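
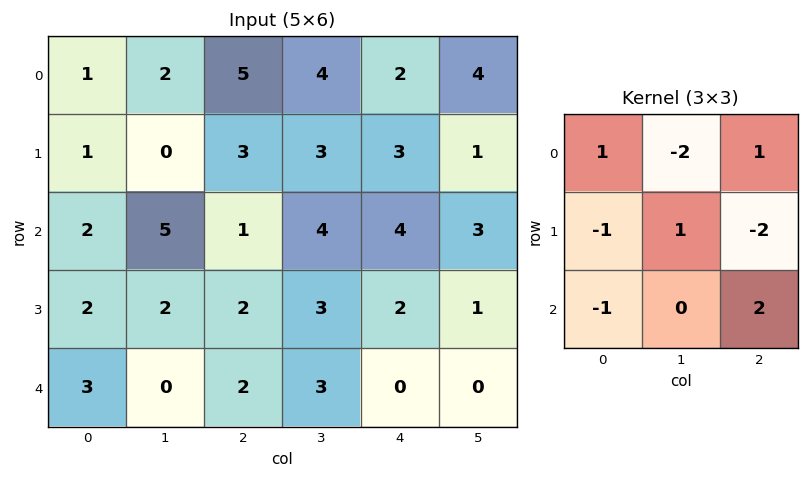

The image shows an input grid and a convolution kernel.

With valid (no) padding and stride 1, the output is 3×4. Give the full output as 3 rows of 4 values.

Output[0,0]: The receptive field on the input at this output position is [1 2 5 / 1 0 3 / 2 5 1]. Elementwise product with the kernel and sum: 1·1 + 2·-2 + 5·1 + 1·-1 + 0·1 + 3·-2 + 2·-1 + 1·2.

-5 -4 0 4
7 -11 -3 -9
-10 7 -8 -7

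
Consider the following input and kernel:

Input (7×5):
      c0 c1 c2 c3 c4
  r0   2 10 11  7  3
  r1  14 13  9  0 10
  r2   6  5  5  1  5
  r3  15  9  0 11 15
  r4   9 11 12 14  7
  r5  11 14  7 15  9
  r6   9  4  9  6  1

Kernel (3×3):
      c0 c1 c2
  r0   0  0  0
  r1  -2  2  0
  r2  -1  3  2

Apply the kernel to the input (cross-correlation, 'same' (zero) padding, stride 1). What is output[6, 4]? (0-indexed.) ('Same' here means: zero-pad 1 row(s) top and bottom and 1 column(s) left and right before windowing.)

The receptive field on the zero-padded input at this output position is [15 9 0 / 6 1 0 / 0 0 0]. Elementwise product with the kernel and sum: 6·-2 + 1·2 + 0·-1 + 0·3 + 0·2.

-10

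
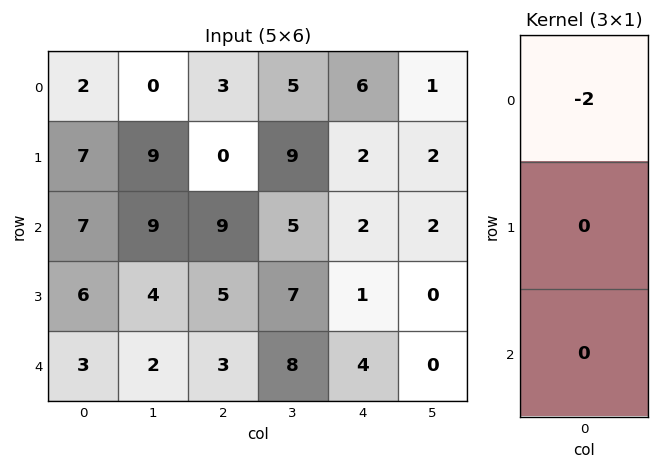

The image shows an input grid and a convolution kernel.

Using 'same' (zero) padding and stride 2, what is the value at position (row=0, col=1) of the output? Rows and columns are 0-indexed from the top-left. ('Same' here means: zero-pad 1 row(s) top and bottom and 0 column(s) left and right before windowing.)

The receptive field on the zero-padded input at this output position is [0 / 3 / 0]. Elementwise product with the kernel and sum: 0·-2.

0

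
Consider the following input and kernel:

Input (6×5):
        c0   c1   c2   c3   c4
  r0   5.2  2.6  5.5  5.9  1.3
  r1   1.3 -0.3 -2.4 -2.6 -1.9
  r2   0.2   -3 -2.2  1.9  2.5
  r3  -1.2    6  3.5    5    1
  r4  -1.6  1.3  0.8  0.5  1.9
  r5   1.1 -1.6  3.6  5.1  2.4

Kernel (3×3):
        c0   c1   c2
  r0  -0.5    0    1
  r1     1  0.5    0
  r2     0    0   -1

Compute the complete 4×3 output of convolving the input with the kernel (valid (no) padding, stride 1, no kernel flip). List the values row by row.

6.25 1.2 -7.65
-7.85 -11.55 -2.95
-1.3 10.65 7.7
-0.45 -1.4 -2.1

Output[0,0]: The receptive field on the input at this output position is [5.2 2.6 5.5 / 1.3 -0.3 -2.4 / 0.2 -3 -2.2]. Elementwise product with the kernel and sum: 5.2·-0.5 + 5.5·1 + 1.3·1 + -0.3·0.5 + -2.2·-1.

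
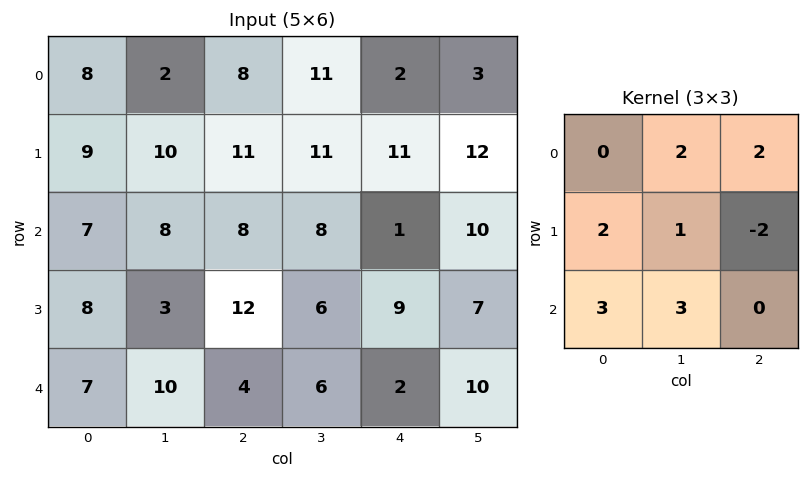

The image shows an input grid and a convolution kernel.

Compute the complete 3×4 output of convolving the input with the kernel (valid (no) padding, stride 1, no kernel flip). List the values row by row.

71 95 85 46
81 97 120 88
78 80 60 53

Output[0,0]: The receptive field on the input at this output position is [8 2 8 / 9 10 11 / 7 8 8]. Elementwise product with the kernel and sum: 2·2 + 8·2 + 9·2 + 10·1 + 11·-2 + 7·3 + 8·3.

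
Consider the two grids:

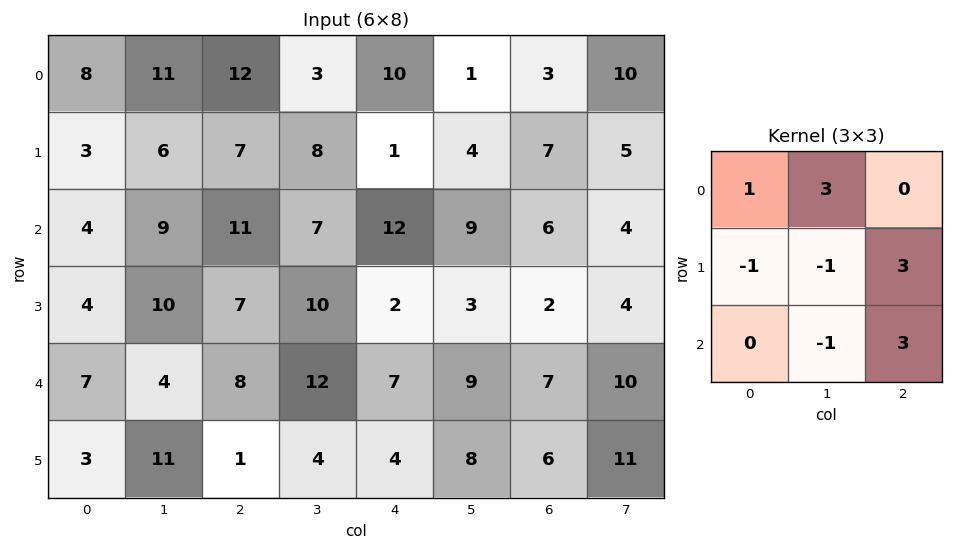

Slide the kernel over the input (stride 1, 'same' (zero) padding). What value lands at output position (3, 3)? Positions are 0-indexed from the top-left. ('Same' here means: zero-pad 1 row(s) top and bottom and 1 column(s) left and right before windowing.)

30

The receptive field on the zero-padded input at this output position is [11 7 12 / 7 10 2 / 8 12 7]. Elementwise product with the kernel and sum: 11·1 + 7·3 + 7·-1 + 10·-1 + 2·3 + 12·-1 + 7·3.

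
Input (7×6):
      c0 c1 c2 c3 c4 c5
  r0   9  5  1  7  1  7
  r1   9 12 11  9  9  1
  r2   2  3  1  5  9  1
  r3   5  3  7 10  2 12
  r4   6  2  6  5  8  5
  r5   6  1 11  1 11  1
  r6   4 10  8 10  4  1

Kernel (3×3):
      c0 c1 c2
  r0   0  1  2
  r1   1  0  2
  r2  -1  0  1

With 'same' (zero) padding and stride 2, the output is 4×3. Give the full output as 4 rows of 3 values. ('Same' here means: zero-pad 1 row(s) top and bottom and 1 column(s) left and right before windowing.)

Output[0,0]: The receptive field on the zero-padded input at this output position is [0 0 0 / 0 9 5 / 0 9 12]. Elementwise product with the kernel and sum: 0·1 + 0·2 + 0·1 + 5·2 + 0·-1 + 12·1.
Output[0,1]: The receptive field on the zero-padded input at this output position is [0 0 0 / 5 1 7 / 12 11 9]. Elementwise product with the kernel and sum: 0·1 + 0·2 + 5·1 + 7·2 + 12·-1 + 9·1.

22 16 13
42 49 20
16 39 41
28 43 25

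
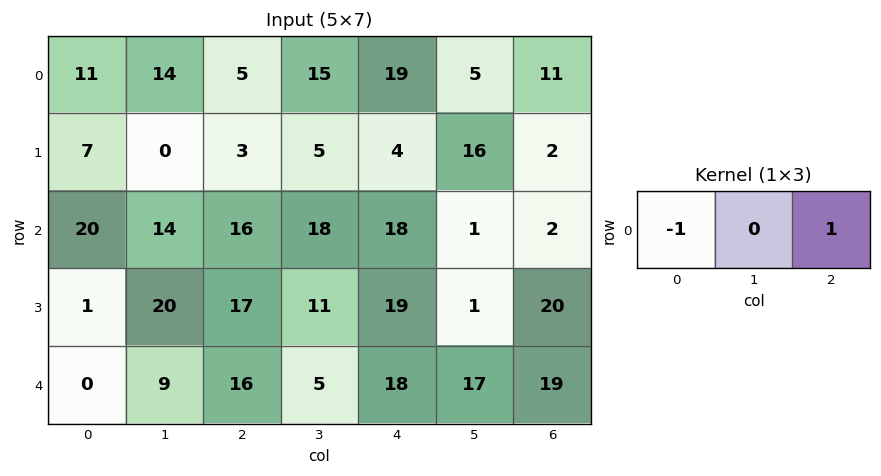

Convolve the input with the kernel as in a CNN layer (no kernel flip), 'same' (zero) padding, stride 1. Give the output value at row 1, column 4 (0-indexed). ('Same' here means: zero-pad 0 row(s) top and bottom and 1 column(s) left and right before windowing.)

11

The receptive field on the zero-padded input at this output position is [5 4 16]. Elementwise product with the kernel and sum: 5·-1 + 16·1.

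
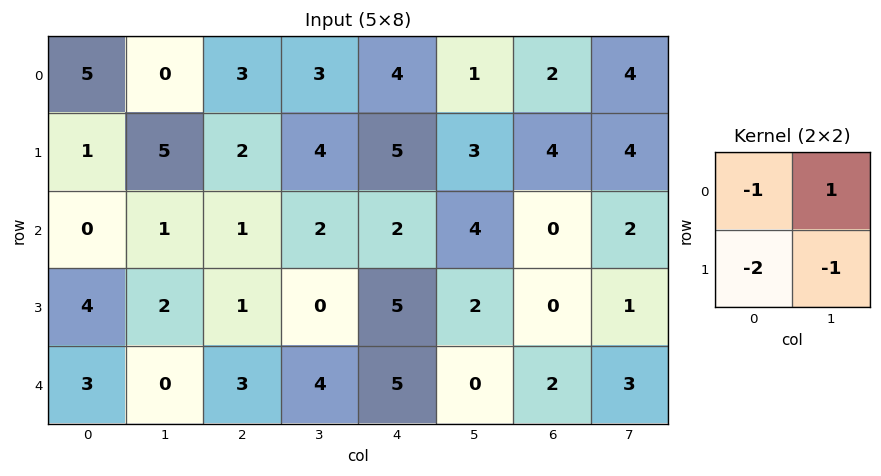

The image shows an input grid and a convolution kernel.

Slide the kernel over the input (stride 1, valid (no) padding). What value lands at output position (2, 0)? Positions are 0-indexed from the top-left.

-9

The receptive field on the input at this output position is [0 1 / 4 2]. Elementwise product with the kernel and sum: 0·-1 + 1·1 + 4·-2 + 2·-1.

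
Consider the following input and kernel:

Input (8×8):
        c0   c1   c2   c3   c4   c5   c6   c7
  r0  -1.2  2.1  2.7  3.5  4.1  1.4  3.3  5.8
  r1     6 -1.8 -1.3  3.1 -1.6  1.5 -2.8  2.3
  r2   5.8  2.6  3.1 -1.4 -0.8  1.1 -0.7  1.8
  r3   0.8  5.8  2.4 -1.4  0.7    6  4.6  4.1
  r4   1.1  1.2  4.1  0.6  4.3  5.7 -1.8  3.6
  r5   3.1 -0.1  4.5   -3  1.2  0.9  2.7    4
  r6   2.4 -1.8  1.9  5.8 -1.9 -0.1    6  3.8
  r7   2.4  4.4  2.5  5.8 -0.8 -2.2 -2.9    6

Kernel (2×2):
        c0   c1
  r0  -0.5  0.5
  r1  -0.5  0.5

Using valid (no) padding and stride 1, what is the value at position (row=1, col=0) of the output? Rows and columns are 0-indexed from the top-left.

The receptive field on the input at this output position is [6 -1.8 / 5.8 2.6]. Elementwise product with the kernel and sum: 6·-0.5 + -1.8·0.5 + 5.8·-0.5 + 2.6·0.5.

-5.5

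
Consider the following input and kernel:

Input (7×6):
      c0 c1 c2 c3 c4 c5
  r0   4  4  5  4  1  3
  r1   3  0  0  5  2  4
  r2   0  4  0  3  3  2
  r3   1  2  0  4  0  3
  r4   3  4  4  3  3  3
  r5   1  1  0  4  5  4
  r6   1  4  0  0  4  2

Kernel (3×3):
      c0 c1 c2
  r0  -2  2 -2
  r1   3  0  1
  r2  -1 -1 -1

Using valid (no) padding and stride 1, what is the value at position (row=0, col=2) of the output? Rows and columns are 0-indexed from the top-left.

The receptive field on the input at this output position is [5 4 1 / 0 5 2 / 0 3 3]. Elementwise product with the kernel and sum: 5·-2 + 4·2 + 1·-2 + 0·3 + 2·1 + 0·-1 + 3·-1 + 3·-1.

-8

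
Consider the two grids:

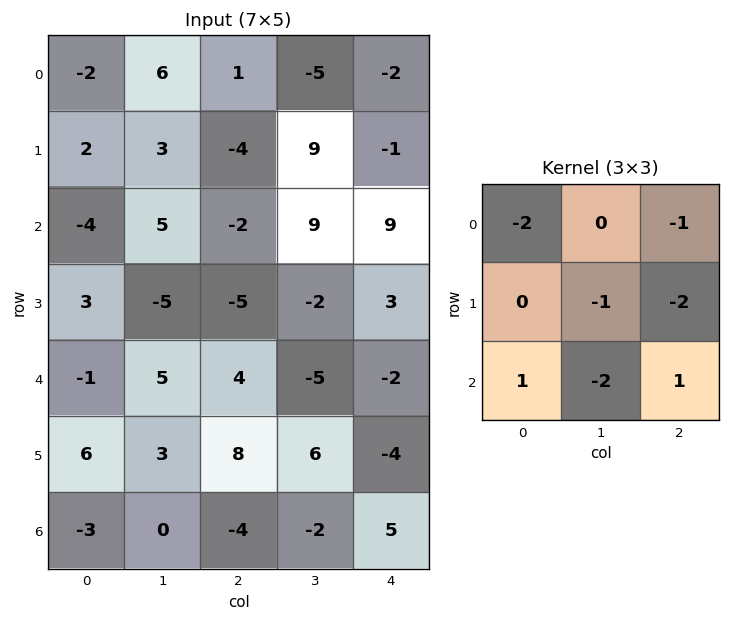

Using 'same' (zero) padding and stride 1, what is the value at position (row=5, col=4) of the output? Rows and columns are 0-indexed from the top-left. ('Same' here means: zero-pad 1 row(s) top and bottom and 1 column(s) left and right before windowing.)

The receptive field on the zero-padded input at this output position is [-5 -2 0 / 6 -4 0 / -2 5 0]. Elementwise product with the kernel and sum: -5·-2 + 0·-1 + -4·-1 + 0·-2 + -2·1 + 5·-2 + 0·1.

2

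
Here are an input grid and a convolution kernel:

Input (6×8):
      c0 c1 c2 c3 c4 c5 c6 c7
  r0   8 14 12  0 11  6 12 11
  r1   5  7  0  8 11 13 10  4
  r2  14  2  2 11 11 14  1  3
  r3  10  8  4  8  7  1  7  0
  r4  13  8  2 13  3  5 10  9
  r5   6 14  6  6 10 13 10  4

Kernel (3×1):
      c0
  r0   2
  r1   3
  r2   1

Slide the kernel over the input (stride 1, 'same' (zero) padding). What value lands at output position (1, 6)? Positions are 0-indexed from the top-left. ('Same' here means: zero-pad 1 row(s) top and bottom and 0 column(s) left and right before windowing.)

55

The receptive field on the zero-padded input at this output position is [12 / 10 / 1]. Elementwise product with the kernel and sum: 12·2 + 10·3 + 1·1.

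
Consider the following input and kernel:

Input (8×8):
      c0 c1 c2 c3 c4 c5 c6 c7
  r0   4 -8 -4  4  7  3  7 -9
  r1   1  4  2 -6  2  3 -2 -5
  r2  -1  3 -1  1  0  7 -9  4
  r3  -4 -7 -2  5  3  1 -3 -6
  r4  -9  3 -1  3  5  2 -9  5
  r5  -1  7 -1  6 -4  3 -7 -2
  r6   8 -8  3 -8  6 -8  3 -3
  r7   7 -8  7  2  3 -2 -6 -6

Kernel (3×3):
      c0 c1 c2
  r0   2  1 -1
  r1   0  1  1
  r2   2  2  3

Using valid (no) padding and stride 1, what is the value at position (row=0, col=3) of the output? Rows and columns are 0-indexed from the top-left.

40

The receptive field on the input at this output position is [4 7 3 / -6 2 3 / 1 0 7]. Elementwise product with the kernel and sum: 4·2 + 7·1 + 3·-1 + 2·1 + 3·1 + 1·2 + 0·2 + 7·3.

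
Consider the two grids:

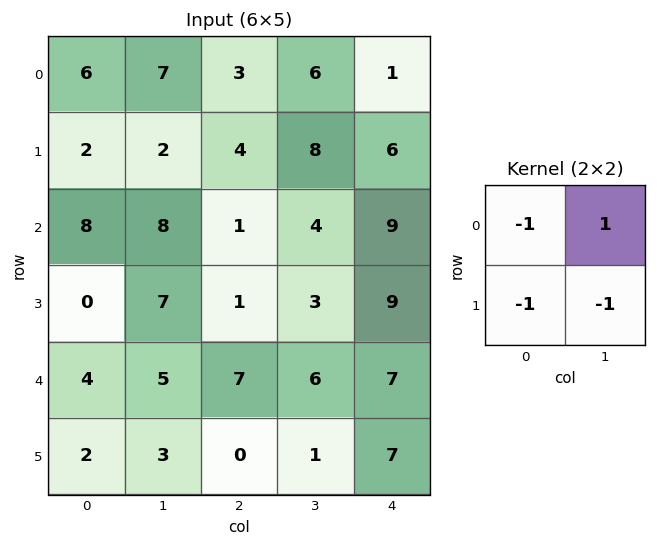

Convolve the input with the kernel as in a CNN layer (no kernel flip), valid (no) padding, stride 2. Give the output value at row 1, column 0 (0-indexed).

-7

The receptive field on the input at this output position is [8 8 / 0 7]. Elementwise product with the kernel and sum: 8·-1 + 8·1 + 0·-1 + 7·-1.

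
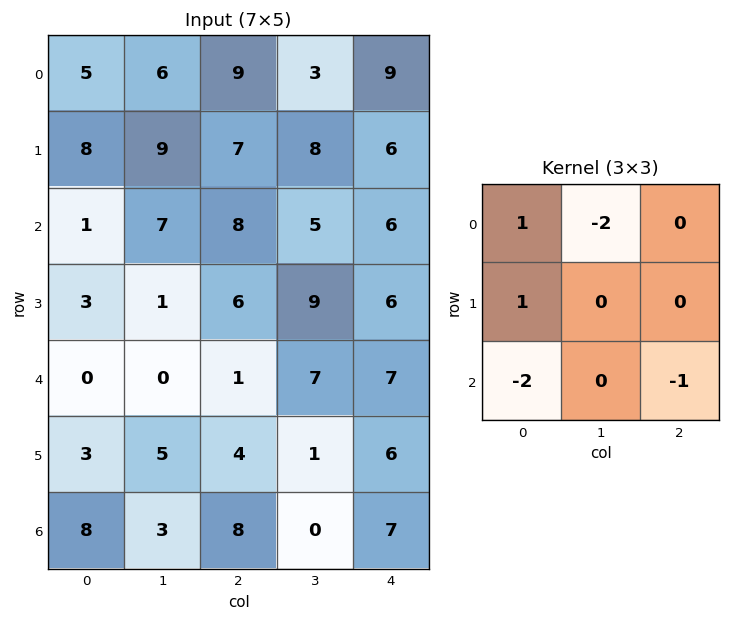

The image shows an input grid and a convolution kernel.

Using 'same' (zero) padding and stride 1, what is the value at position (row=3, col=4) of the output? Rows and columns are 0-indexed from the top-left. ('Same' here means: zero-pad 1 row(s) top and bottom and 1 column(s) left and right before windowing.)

The receptive field on the zero-padded input at this output position is [5 6 0 / 9 6 0 / 7 7 0]. Elementwise product with the kernel and sum: 5·1 + 6·-2 + 9·1 + 7·-2 + 0·-1.

-12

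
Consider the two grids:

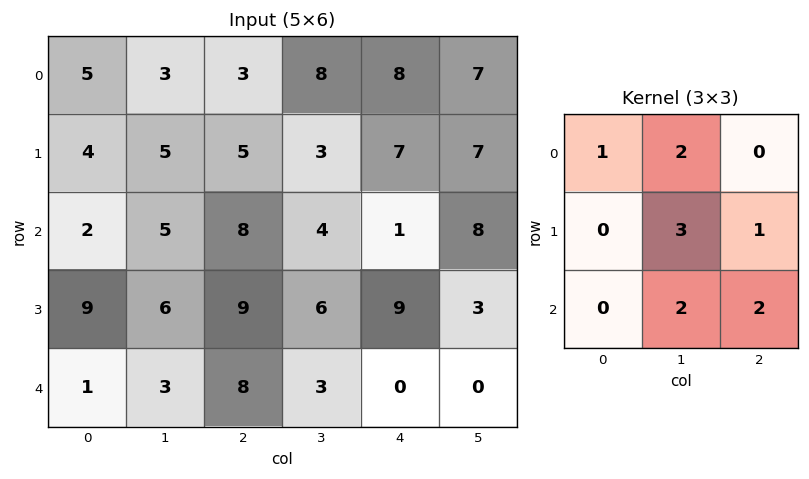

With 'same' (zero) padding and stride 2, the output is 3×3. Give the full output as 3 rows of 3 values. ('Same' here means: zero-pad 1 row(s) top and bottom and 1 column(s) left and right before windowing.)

Output[0,0]: The receptive field on the zero-padded input at this output position is [0 0 0 / 0 5 3 / 0 4 5]. Elementwise product with the kernel and sum: 0·1 + 0·2 + 5·3 + 3·1 + 4·2 + 5·2.

36 33 59
49 73 52
24 51 24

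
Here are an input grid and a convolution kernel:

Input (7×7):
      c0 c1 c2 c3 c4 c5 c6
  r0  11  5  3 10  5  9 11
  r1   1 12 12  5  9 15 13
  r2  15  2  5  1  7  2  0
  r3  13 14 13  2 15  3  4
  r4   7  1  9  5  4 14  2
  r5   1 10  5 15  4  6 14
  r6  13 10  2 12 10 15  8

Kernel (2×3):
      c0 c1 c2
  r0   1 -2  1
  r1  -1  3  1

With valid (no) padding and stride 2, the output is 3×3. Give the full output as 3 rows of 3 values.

51 0 47
58 18 1
48 47 6

Output[0,0]: The receptive field on the input at this output position is [11 5 3 / 1 12 12]. Elementwise product with the kernel and sum: 11·1 + 5·-2 + 3·1 + 1·-1 + 12·3 + 12·1.
Output[0,1]: The receptive field on the input at this output position is [3 10 5 / 12 5 9]. Elementwise product with the kernel and sum: 3·1 + 10·-2 + 5·1 + 12·-1 + 5·3 + 9·1.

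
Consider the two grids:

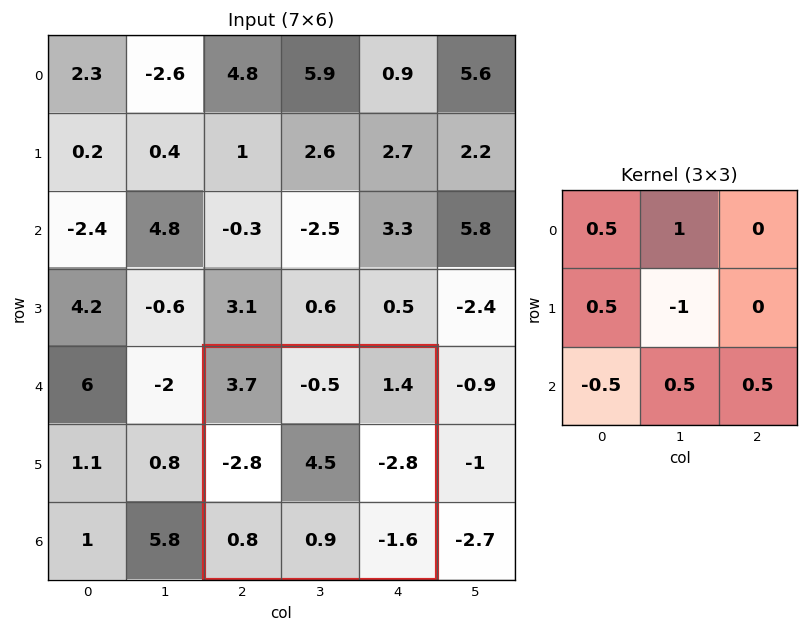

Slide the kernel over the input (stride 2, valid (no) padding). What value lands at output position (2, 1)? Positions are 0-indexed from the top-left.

The receptive field on the input at this output position is [3.7 -0.5 1.4 / -2.8 4.5 -2.8 / 0.8 0.9 -1.6]. Elementwise product with the kernel and sum: 3.7·0.5 + -0.5·1 + -2.8·0.5 + 4.5·-1 + 0.8·-0.5 + 0.9·0.5 + -1.6·0.5.

-5.3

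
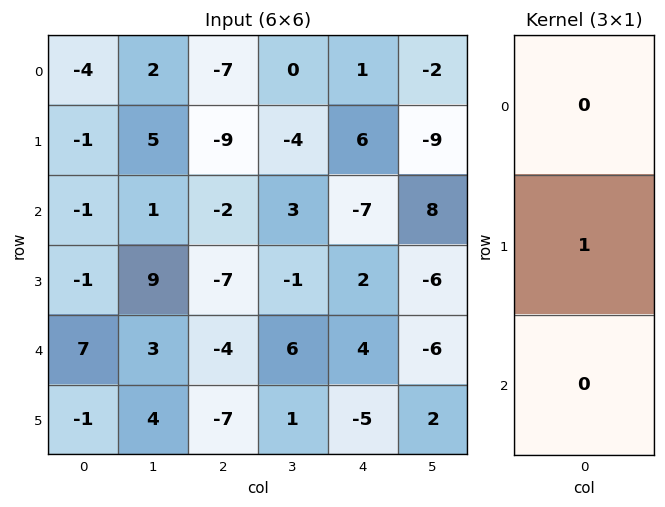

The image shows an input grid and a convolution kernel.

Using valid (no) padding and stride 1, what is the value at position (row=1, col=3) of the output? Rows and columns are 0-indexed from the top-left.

The receptive field on the input at this output position is [-4 / 3 / -1]. Elementwise product with the kernel and sum: 3·1.

3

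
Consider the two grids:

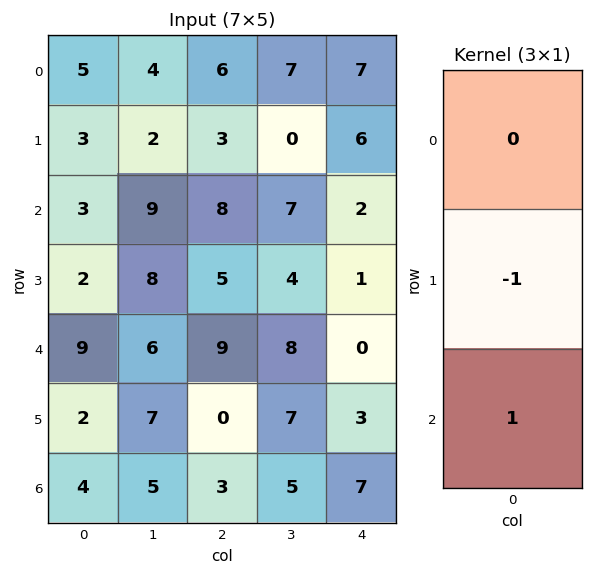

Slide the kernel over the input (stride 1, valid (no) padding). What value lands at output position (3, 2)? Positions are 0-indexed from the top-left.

-9

The receptive field on the input at this output position is [5 / 9 / 0]. Elementwise product with the kernel and sum: 9·-1 + 0·1.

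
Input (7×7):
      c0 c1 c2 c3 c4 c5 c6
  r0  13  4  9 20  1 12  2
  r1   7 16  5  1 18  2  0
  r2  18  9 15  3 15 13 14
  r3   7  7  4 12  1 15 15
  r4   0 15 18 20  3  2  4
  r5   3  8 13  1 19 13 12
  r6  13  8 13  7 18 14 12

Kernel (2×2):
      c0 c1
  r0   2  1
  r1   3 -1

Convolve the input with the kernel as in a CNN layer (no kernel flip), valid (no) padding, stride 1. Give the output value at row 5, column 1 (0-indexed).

The receptive field on the input at this output position is [8 13 / 8 13]. Elementwise product with the kernel and sum: 8·2 + 13·1 + 8·3 + 13·-1.

40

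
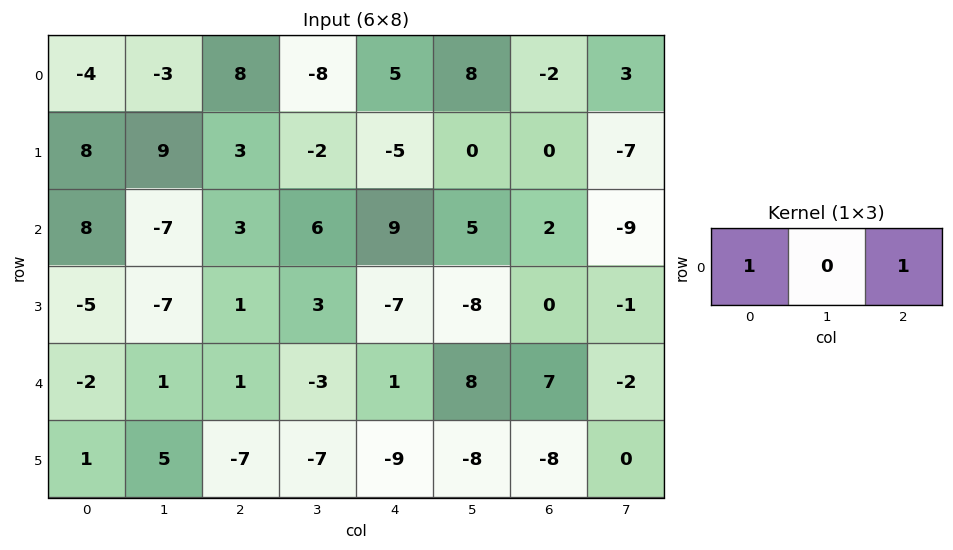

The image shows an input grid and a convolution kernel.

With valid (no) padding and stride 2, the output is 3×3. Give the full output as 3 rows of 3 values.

4 13 3
11 12 11
-1 2 8

Output[0,0]: The receptive field on the input at this output position is [-4 -3 8]. Elementwise product with the kernel and sum: -4·1 + 8·1.
Output[0,1]: The receptive field on the input at this output position is [8 -8 5]. Elementwise product with the kernel and sum: 8·1 + 5·1.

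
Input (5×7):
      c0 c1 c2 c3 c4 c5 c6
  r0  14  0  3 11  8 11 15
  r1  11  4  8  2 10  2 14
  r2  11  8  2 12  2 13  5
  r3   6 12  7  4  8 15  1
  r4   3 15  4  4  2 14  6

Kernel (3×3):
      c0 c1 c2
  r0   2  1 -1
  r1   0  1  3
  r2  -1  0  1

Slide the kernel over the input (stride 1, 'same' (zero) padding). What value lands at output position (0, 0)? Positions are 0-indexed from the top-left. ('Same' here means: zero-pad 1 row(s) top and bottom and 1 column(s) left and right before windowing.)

18

The receptive field on the zero-padded input at this output position is [0 0 0 / 0 14 0 / 0 11 4]. Elementwise product with the kernel and sum: 0·2 + 0·1 + 0·-1 + 14·1 + 0·3 + 0·-1 + 4·1.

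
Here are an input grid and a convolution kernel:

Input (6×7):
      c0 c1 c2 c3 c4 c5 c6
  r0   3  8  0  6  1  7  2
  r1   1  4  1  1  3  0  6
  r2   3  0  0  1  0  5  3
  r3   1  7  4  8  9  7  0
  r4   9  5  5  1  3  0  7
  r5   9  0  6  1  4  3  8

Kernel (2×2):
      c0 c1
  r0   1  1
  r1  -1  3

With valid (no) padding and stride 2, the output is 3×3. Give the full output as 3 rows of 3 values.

22 8 5
23 21 17
5 3 8

Output[0,0]: The receptive field on the input at this output position is [3 8 / 1 4]. Elementwise product with the kernel and sum: 3·1 + 8·1 + 1·-1 + 4·3.
Output[0,1]: The receptive field on the input at this output position is [0 6 / 1 1]. Elementwise product with the kernel and sum: 0·1 + 6·1 + 1·-1 + 1·3.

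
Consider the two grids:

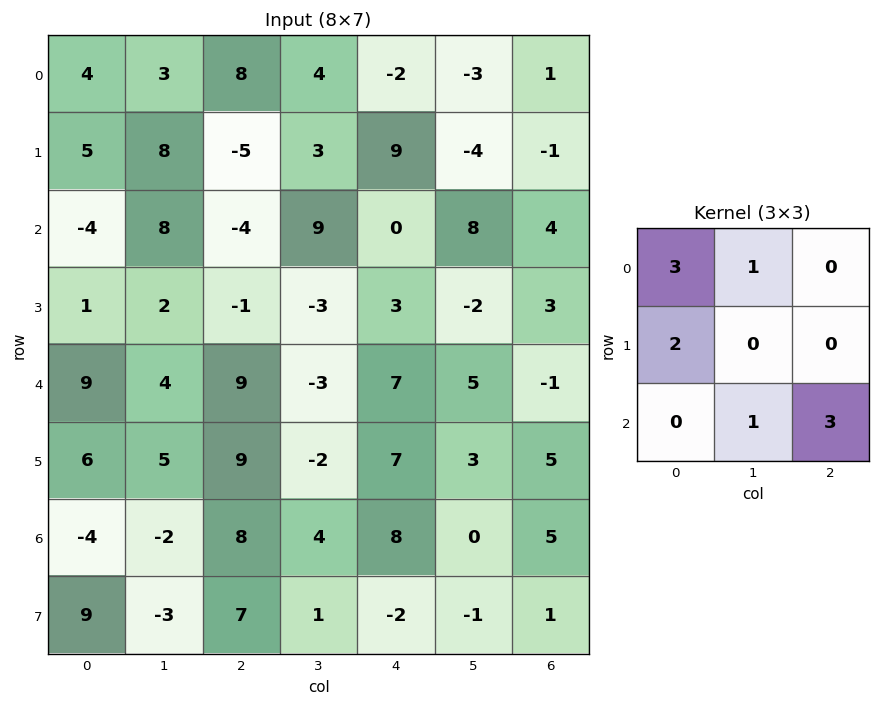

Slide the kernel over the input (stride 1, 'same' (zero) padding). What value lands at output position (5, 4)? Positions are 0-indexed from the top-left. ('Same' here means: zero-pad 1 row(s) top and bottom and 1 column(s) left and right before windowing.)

2

The receptive field on the zero-padded input at this output position is [-3 7 5 / -2 7 3 / 4 8 0]. Elementwise product with the kernel and sum: -3·3 + 7·1 + -2·2 + 8·1 + 0·3.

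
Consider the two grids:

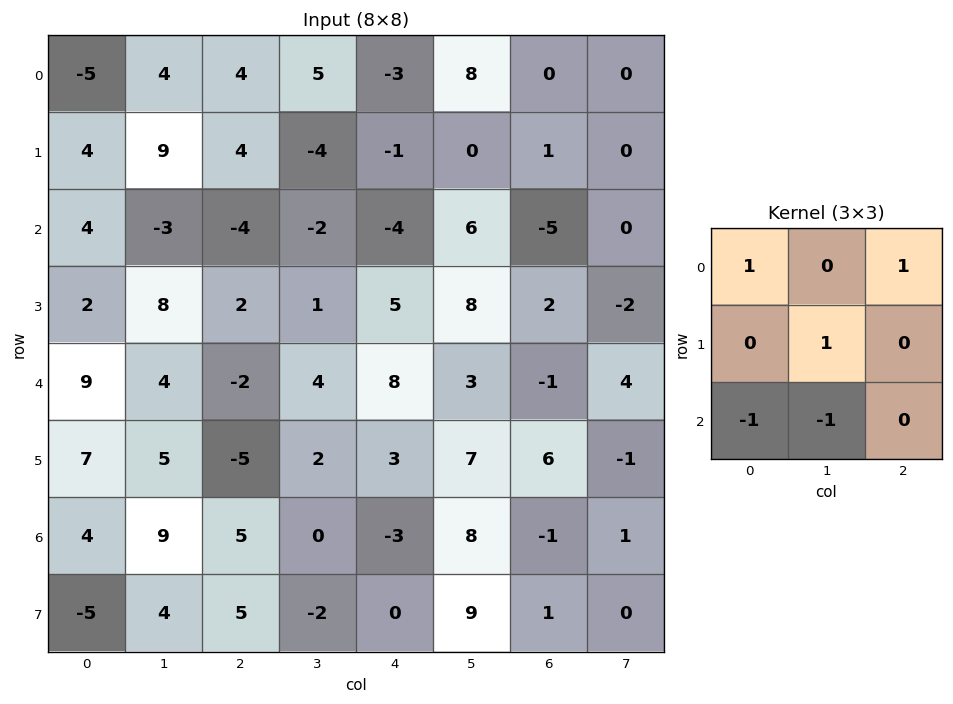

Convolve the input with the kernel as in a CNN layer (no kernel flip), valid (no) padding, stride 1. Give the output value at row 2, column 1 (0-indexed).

-5

The receptive field on the input at this output position is [-3 -4 -2 / 8 2 1 / 4 -2 4]. Elementwise product with the kernel and sum: -3·1 + -2·1 + 2·1 + 4·-1 + -2·-1.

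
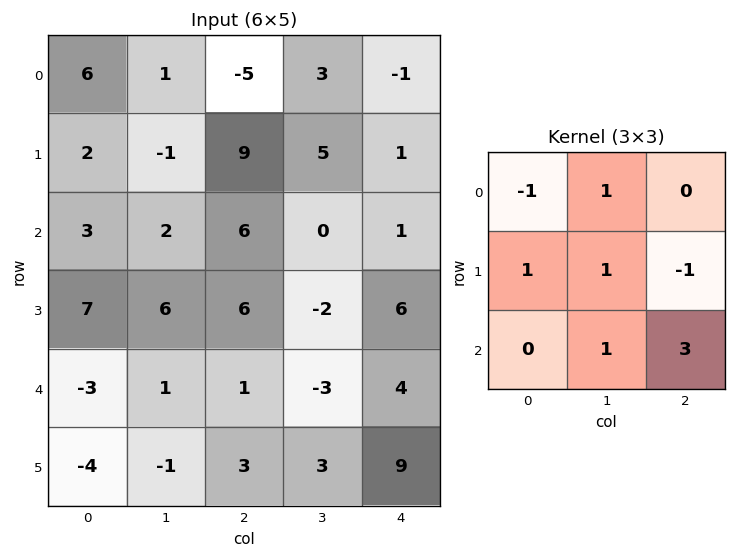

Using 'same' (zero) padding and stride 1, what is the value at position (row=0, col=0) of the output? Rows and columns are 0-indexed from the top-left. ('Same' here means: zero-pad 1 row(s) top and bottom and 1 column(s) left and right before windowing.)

The receptive field on the zero-padded input at this output position is [0 0 0 / 0 6 1 / 0 2 -1]. Elementwise product with the kernel and sum: 0·-1 + 0·1 + 0·1 + 6·1 + 1·-1 + 2·1 + -1·3.

4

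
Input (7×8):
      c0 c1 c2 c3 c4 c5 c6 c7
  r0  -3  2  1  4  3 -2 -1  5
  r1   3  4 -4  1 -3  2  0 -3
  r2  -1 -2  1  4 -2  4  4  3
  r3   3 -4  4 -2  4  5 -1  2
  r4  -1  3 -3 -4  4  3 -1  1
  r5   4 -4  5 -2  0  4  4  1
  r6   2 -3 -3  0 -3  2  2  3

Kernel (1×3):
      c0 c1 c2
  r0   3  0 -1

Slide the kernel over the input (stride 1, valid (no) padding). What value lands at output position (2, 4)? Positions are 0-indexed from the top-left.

-10

The receptive field on the input at this output position is [-2 4 4]. Elementwise product with the kernel and sum: -2·3 + 4·-1.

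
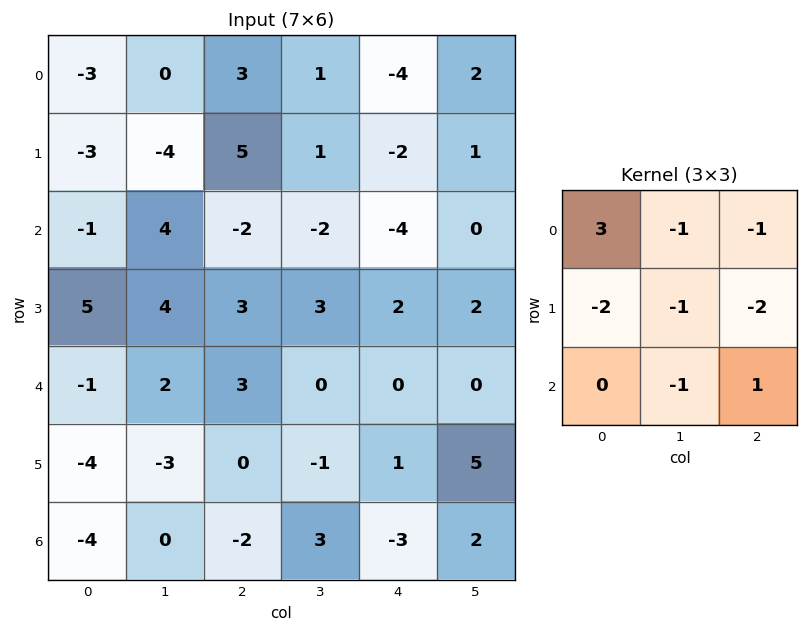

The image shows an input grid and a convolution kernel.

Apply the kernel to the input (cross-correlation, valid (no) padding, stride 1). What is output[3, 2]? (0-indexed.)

The receptive field on the input at this output position is [3 3 2 / 3 0 0 / 0 -1 1]. Elementwise product with the kernel and sum: 3·3 + 3·-1 + 2·-1 + 3·-2 + 0·-1 + 0·-2 + -1·-1 + 1·1.

0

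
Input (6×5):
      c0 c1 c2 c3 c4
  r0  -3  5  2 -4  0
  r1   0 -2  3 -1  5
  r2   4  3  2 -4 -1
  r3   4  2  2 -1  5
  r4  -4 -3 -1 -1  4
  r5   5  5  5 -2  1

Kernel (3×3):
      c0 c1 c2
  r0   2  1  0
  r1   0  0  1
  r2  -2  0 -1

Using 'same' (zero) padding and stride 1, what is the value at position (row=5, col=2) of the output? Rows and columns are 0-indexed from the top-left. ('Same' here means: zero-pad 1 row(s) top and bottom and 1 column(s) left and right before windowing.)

-9

The receptive field on the zero-padded input at this output position is [-3 -1 -1 / 5 5 -2 / 0 0 0]. Elementwise product with the kernel and sum: -3·2 + -1·1 + -2·1 + 0·-2 + 0·-1.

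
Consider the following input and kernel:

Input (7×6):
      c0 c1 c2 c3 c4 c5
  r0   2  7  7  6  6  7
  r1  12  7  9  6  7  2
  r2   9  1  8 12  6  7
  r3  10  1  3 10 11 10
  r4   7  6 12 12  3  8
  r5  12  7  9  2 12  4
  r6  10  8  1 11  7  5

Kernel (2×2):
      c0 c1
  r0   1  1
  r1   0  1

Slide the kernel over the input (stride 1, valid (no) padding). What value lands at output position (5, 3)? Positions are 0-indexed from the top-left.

21

The receptive field on the input at this output position is [2 12 / 11 7]. Elementwise product with the kernel and sum: 2·1 + 12·1 + 7·1.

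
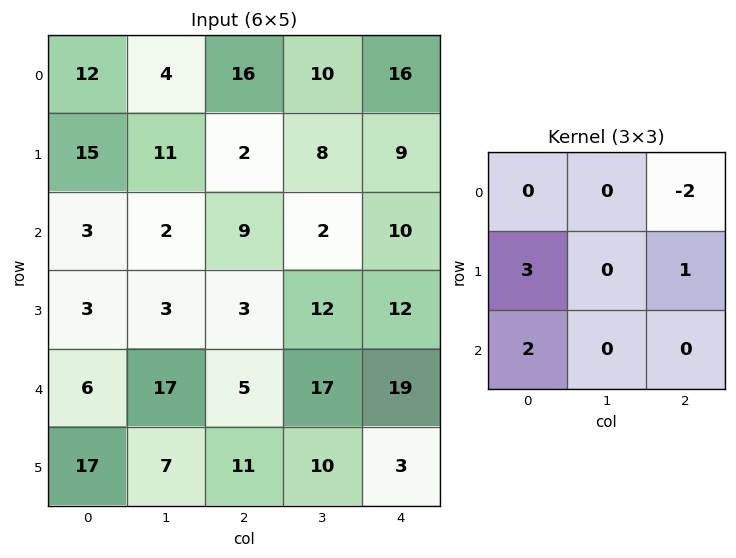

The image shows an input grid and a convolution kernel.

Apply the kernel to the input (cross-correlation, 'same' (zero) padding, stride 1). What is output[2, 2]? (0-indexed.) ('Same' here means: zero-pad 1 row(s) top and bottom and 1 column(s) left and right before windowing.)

The receptive field on the zero-padded input at this output position is [11 2 8 / 2 9 2 / 3 3 12]. Elementwise product with the kernel and sum: 8·-2 + 2·3 + 2·1 + 3·2.

-2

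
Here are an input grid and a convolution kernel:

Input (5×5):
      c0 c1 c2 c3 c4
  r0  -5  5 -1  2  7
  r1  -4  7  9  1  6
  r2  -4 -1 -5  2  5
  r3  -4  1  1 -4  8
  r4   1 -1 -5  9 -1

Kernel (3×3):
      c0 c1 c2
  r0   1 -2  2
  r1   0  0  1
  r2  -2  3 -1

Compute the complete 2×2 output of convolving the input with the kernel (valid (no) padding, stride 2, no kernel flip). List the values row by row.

Output[0,0]: The receptive field on the input at this output position is [-5 5 -1 / -4 7 9 / -4 -1 -5]. Elementwise product with the kernel and sum: -5·1 + 5·-2 + -1·2 + 9·1 + -4·-2 + -1·3 + -5·-1.

2 26
-11 47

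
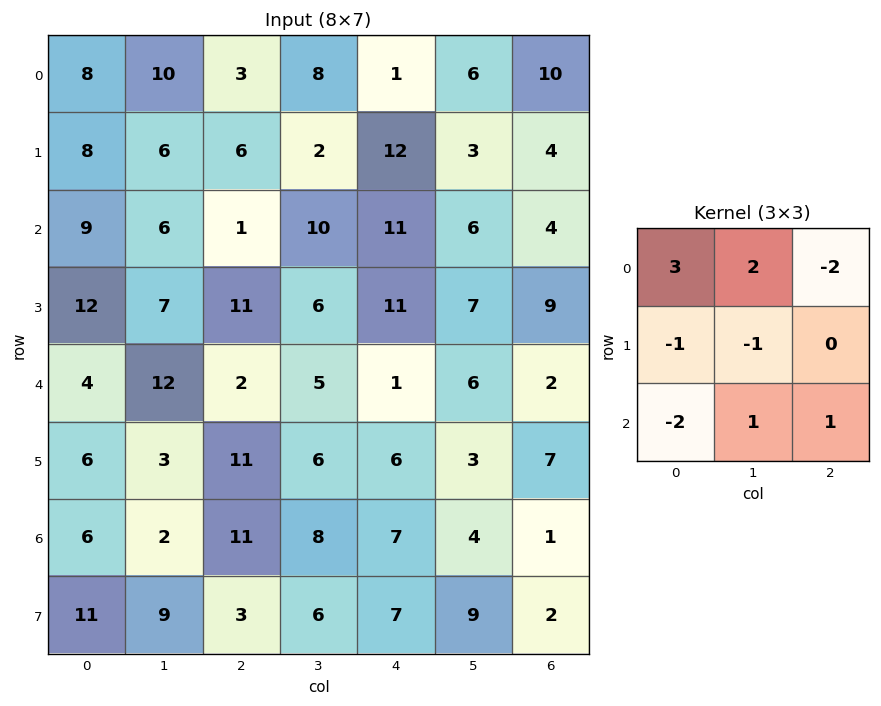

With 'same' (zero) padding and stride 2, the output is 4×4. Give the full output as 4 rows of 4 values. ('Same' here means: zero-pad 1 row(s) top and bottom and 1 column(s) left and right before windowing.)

6 -17 2 -18
14 22 9 2
15 28 17 32
20 -3 13 2

Output[0,0]: The receptive field on the zero-padded input at this output position is [0 0 0 / 0 8 10 / 0 8 6]. Elementwise product with the kernel and sum: 0·3 + 0·2 + 0·-2 + 0·-1 + 8·-1 + 0·-2 + 8·1 + 6·1.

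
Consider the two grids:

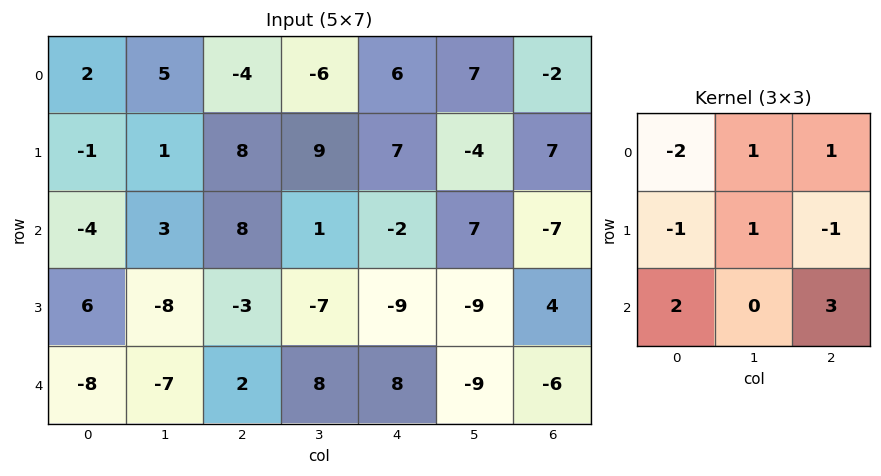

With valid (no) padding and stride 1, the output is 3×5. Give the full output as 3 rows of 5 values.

7 -13 12 50 -50
13 -18 -38 -66 -1
-2 25 16 -1 -2

Output[0,0]: The receptive field on the input at this output position is [2 5 -4 / -1 1 8 / -4 3 8]. Elementwise product with the kernel and sum: 2·-2 + 5·1 + -4·1 + -1·-1 + 1·1 + 8·-1 + -4·2 + 8·3.
Output[0,1]: The receptive field on the input at this output position is [5 -4 -6 / 1 8 9 / 3 8 1]. Elementwise product with the kernel and sum: 5·-2 + -4·1 + -6·1 + 1·-1 + 8·1 + 9·-1 + 3·2 + 1·3.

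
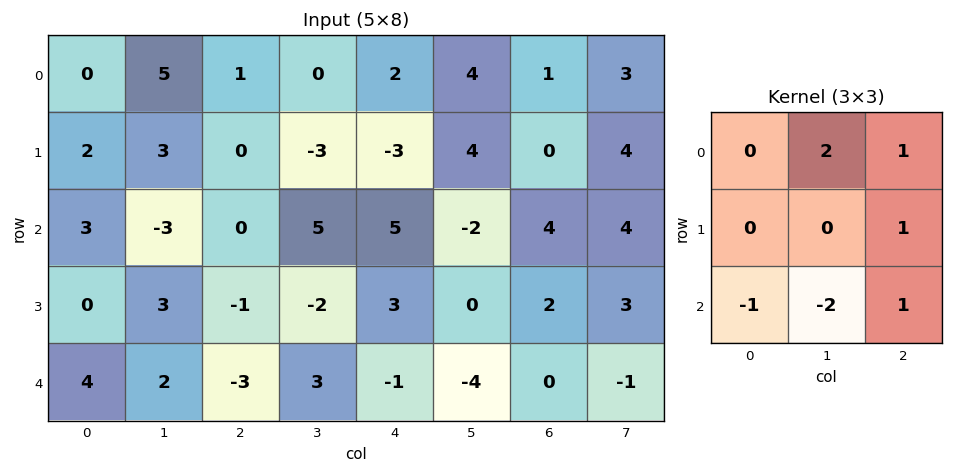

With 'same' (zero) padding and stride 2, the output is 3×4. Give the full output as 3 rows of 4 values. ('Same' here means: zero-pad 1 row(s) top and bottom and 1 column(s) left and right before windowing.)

Output[0,0]: The receptive field on the zero-padded input at this output position is [0 0 0 / 0 0 5 / 0 2 3]. Elementwise product with the kernel and sum: 0·2 + 0·1 + 5·1 + 0·-1 + 2·-2 + 3·1.
Output[0,1]: The receptive field on the zero-padded input at this output position is [0 0 0 / 5 1 0 / 3 0 -3]. Elementwise product with the kernel and sum: 0·2 + 0·1 + 0·1 + 3·-1 + 0·-2 + -3·1.

4 -6 17 3
7 -1 -8 7
5 -1 2 6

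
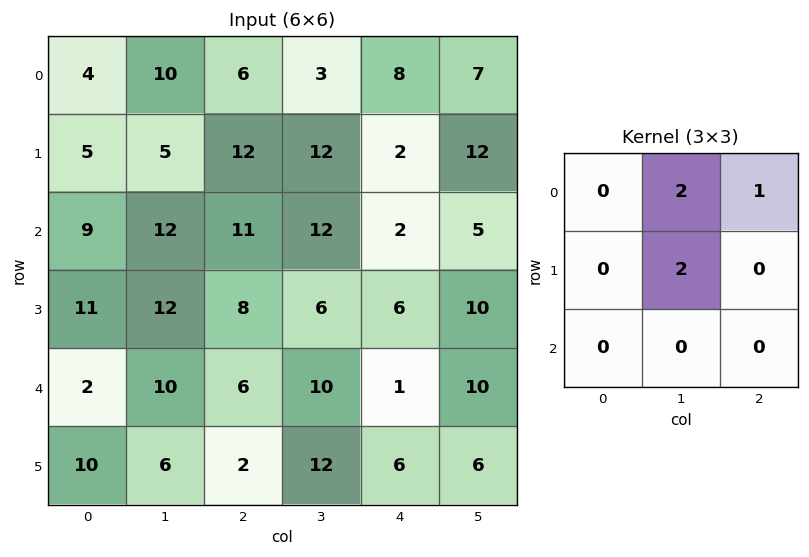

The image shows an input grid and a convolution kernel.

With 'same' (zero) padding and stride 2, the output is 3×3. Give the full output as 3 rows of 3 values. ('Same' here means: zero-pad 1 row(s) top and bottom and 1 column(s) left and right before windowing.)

Output[0,0]: The receptive field on the zero-padded input at this output position is [0 0 0 / 0 4 10 / 0 5 5]. Elementwise product with the kernel and sum: 0·2 + 0·1 + 4·2.

8 12 16
33 58 20
38 34 24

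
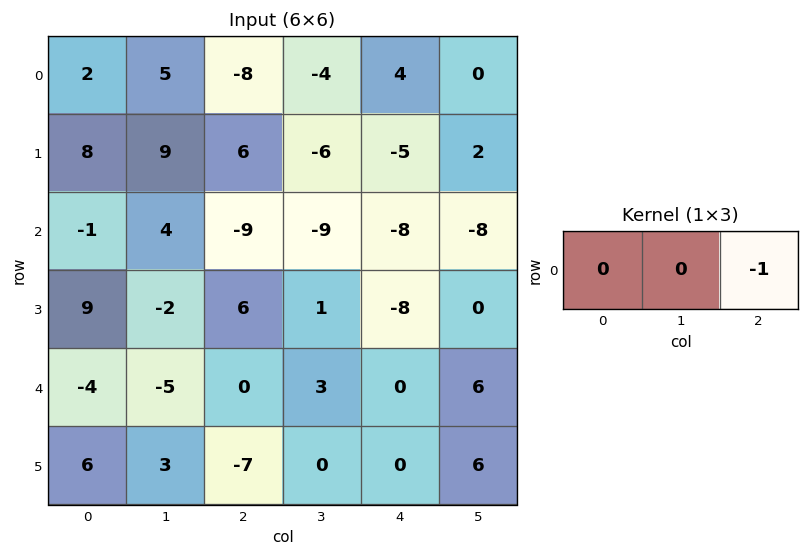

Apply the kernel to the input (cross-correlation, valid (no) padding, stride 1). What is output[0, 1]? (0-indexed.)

4

The receptive field on the input at this output position is [5 -8 -4]. Elementwise product with the kernel and sum: -4·-1.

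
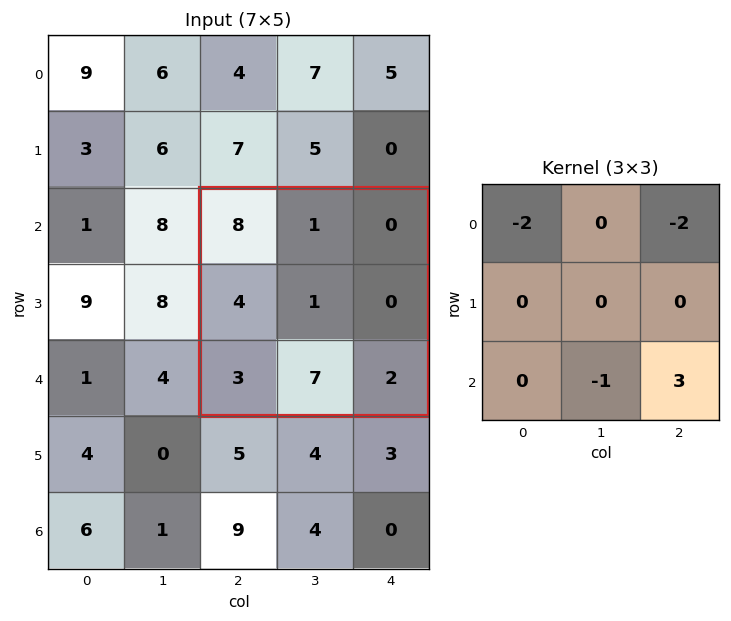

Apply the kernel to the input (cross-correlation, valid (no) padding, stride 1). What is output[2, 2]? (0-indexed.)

-17

The receptive field on the input at this output position is [8 1 0 / 4 1 0 / 3 7 2]. Elementwise product with the kernel and sum: 8·-2 + 0·-2 + 7·-1 + 2·3.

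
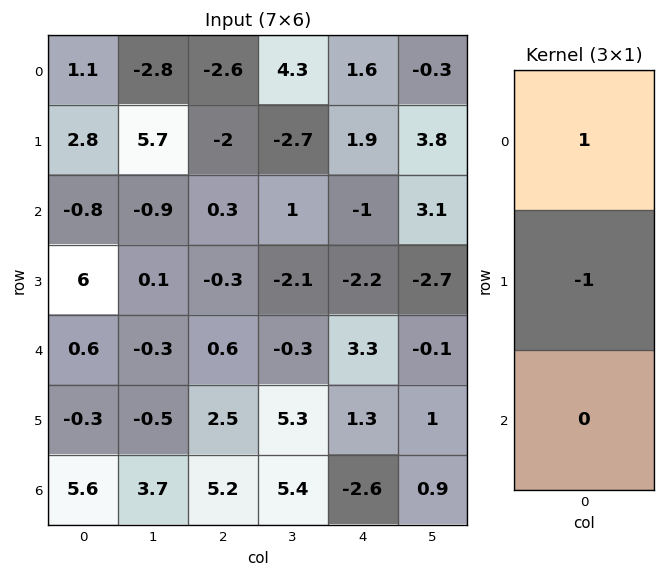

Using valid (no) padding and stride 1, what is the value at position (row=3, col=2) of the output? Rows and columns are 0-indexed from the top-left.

-0.9

The receptive field on the input at this output position is [-0.3 / 0.6 / 2.5]. Elementwise product with the kernel and sum: -0.3·1 + 0.6·-1.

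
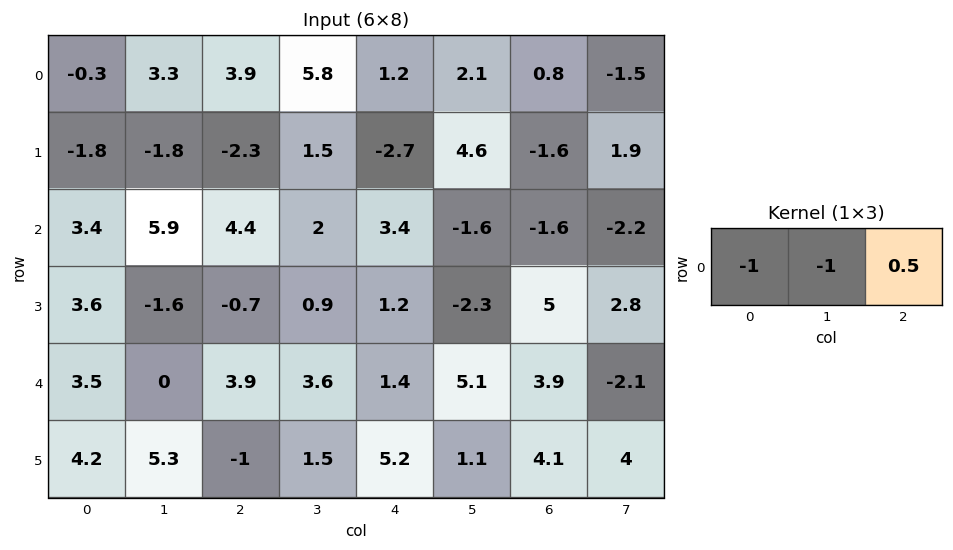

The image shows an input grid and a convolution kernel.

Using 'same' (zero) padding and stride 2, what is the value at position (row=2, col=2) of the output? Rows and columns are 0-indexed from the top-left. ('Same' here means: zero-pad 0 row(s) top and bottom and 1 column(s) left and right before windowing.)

The receptive field on the zero-padded input at this output position is [3.6 1.4 5.1]. Elementwise product with the kernel and sum: 3.6·-1 + 1.4·-1 + 5.1·0.5.

-2.45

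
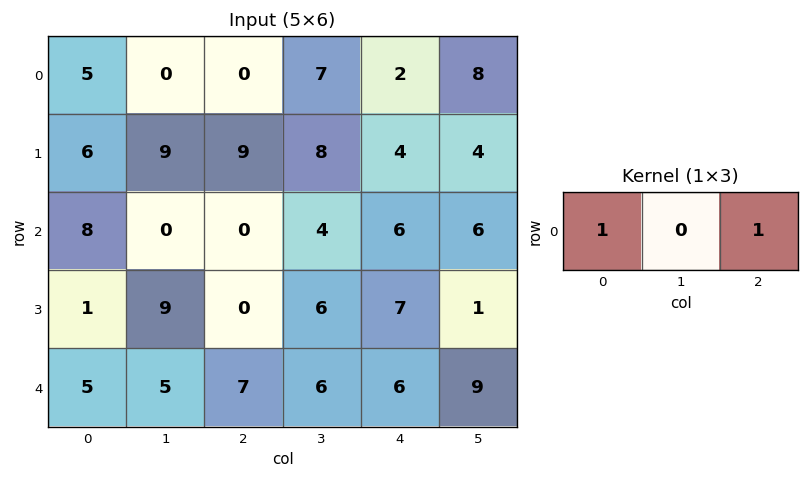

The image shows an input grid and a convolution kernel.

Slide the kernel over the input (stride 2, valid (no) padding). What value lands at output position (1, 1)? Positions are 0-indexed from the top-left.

The receptive field on the input at this output position is [0 4 6]. Elementwise product with the kernel and sum: 0·1 + 6·1.

6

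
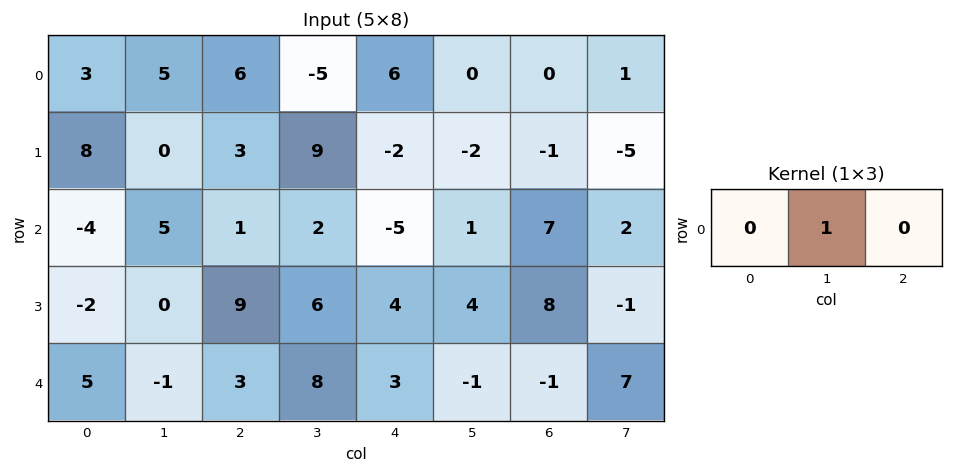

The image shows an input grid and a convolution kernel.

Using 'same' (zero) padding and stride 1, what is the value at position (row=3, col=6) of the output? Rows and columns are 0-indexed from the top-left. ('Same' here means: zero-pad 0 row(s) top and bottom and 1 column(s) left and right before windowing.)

The receptive field on the zero-padded input at this output position is [4 8 -1]. Elementwise product with the kernel and sum: 8·1.

8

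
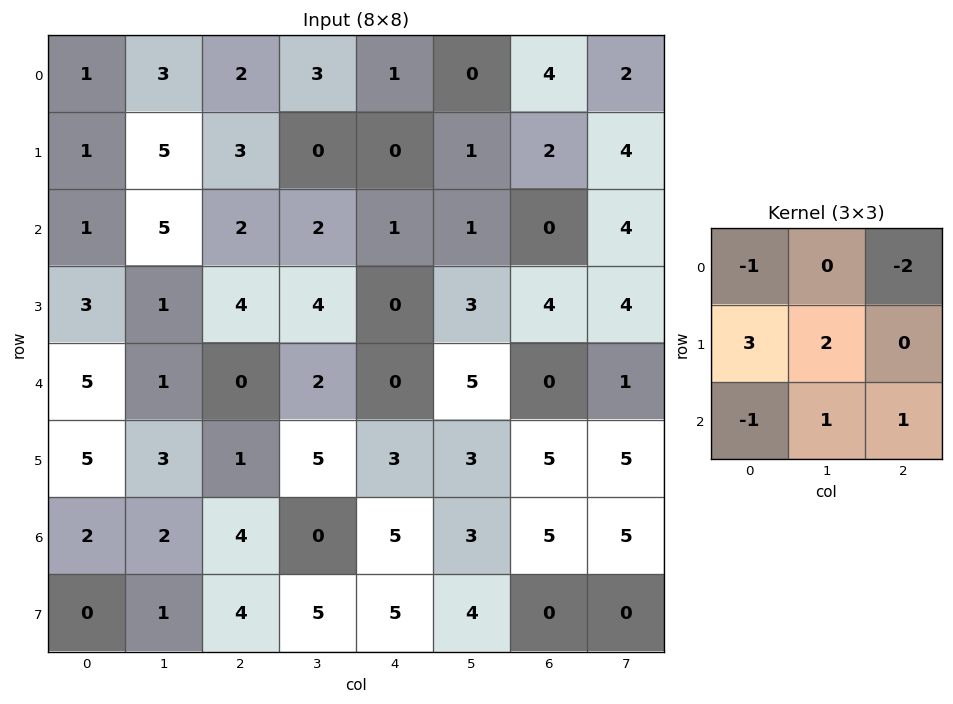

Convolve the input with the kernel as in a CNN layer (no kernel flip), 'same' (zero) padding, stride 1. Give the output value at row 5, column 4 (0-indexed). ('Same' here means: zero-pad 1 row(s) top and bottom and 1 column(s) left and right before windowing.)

The receptive field on the zero-padded input at this output position is [2 0 5 / 5 3 3 / 0 5 3]. Elementwise product with the kernel and sum: 2·-1 + 5·-2 + 5·3 + 3·2 + 0·-1 + 5·1 + 3·1.

17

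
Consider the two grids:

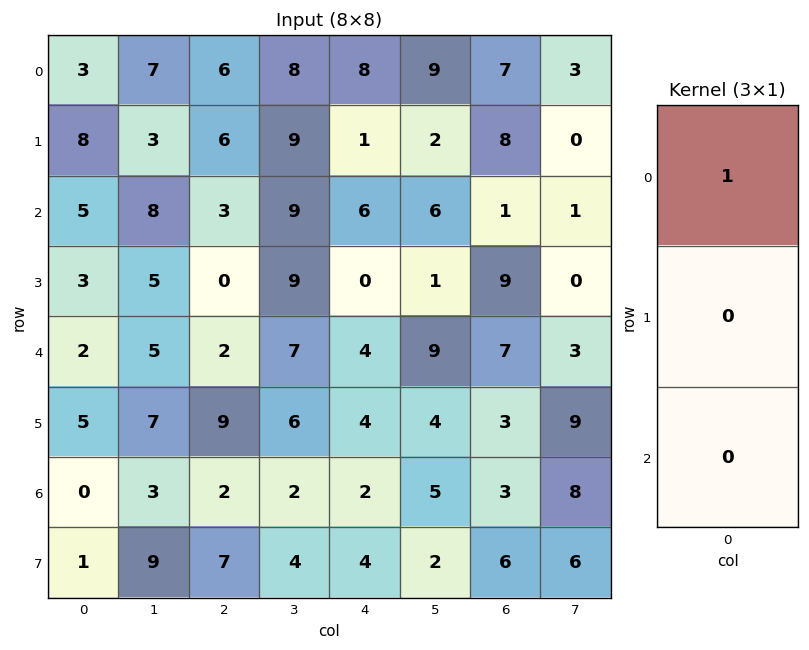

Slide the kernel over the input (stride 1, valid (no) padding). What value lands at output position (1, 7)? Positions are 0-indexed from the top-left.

The receptive field on the input at this output position is [0 / 1 / 0]. Elementwise product with the kernel and sum: 0·1.

0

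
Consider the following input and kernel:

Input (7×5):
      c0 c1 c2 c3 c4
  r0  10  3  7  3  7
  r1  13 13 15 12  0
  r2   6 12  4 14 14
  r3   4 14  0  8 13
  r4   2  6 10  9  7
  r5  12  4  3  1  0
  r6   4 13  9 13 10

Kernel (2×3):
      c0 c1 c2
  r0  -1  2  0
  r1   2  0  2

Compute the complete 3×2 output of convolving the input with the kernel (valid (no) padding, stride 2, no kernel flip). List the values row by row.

Output[0,0]: The receptive field on the input at this output position is [10 3 7 / 13 13 15]. Elementwise product with the kernel and sum: 10·-1 + 3·2 + 13·2 + 15·2.
Output[0,1]: The receptive field on the input at this output position is [7 3 7 / 15 12 0]. Elementwise product with the kernel and sum: 7·-1 + 3·2 + 15·2 + 0·2.

52 29
26 50
40 14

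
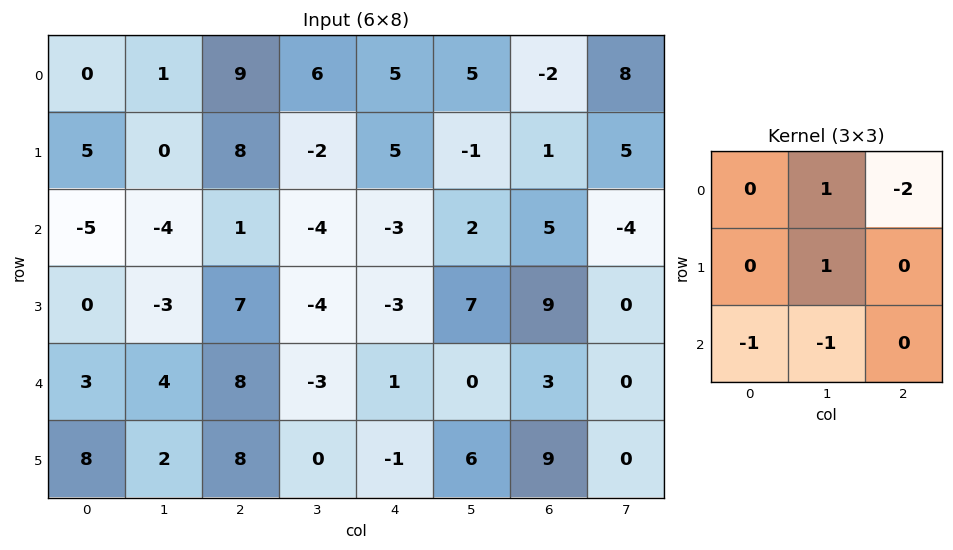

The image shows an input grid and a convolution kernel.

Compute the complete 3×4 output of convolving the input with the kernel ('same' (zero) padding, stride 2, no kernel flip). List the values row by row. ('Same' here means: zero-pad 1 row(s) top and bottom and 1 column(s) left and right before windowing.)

Output[0,0]: The receptive field on the zero-padded input at this output position is [0 0 0 / 0 0 1 / 0 5 0]. Elementwise product with the kernel and sum: 0·1 + 0·-2 + 0·1 + 0·-1 + 5·-1.
Output[0,1]: The receptive field on the zero-padded input at this output position is [0 0 0 / 1 9 6 / 0 8 -2]. Elementwise product with the kernel and sum: 0·1 + 0·-2 + 9·1 + 0·-1 + 8·-1.

-5 1 2 -2
0 9 11 -20
1 13 -15 -3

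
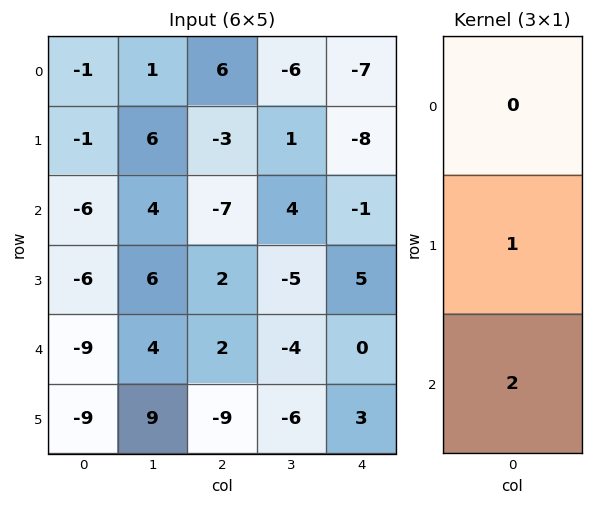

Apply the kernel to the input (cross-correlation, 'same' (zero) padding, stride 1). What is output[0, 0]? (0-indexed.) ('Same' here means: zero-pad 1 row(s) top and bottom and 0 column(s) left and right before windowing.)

-3

The receptive field on the zero-padded input at this output position is [0 / -1 / -1]. Elementwise product with the kernel and sum: -1·1 + -1·2.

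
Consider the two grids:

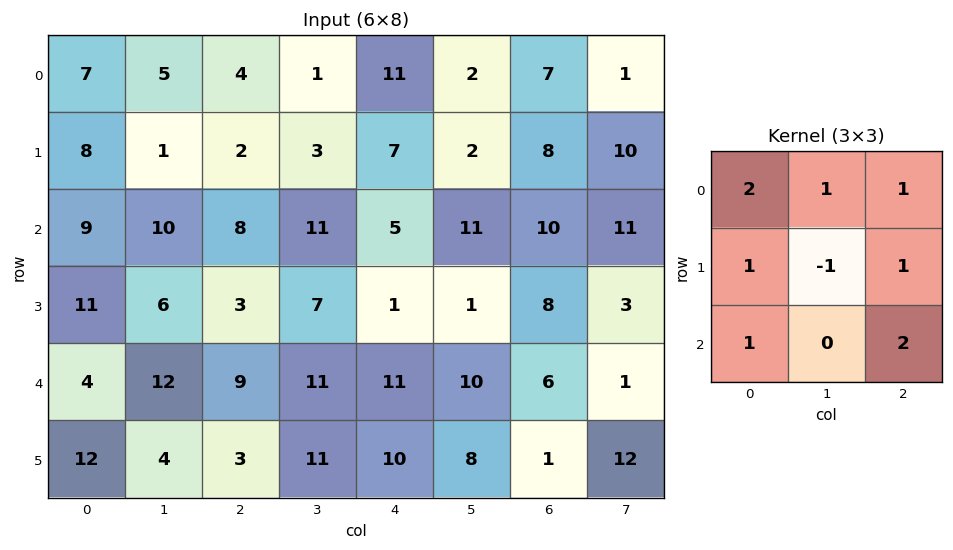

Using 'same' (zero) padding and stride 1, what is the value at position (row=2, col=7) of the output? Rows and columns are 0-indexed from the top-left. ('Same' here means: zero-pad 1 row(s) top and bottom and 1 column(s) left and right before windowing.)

The receptive field on the zero-padded input at this output position is [8 10 0 / 10 11 0 / 8 3 0]. Elementwise product with the kernel and sum: 8·2 + 10·1 + 0·1 + 10·1 + 11·-1 + 0·1 + 8·1 + 0·2.

33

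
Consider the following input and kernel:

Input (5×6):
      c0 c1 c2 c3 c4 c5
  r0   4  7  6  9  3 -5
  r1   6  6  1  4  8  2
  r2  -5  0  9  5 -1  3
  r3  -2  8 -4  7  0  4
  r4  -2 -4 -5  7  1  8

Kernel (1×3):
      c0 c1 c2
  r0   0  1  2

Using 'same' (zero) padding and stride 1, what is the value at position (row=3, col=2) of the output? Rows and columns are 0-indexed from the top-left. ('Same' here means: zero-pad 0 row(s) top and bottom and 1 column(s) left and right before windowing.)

10

The receptive field on the zero-padded input at this output position is [8 -4 7]. Elementwise product with the kernel and sum: -4·1 + 7·2.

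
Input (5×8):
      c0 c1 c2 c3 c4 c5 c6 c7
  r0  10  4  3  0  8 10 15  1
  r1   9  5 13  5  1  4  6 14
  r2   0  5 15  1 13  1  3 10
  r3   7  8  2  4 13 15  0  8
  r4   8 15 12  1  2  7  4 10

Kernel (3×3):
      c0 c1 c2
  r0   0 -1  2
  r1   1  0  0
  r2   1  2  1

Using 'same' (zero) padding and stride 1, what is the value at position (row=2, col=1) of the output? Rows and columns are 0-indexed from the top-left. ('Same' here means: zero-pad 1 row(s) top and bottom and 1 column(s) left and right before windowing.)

46

The receptive field on the zero-padded input at this output position is [9 5 13 / 0 5 15 / 7 8 2]. Elementwise product with the kernel and sum: 5·-1 + 13·2 + 0·1 + 7·1 + 8·2 + 2·1.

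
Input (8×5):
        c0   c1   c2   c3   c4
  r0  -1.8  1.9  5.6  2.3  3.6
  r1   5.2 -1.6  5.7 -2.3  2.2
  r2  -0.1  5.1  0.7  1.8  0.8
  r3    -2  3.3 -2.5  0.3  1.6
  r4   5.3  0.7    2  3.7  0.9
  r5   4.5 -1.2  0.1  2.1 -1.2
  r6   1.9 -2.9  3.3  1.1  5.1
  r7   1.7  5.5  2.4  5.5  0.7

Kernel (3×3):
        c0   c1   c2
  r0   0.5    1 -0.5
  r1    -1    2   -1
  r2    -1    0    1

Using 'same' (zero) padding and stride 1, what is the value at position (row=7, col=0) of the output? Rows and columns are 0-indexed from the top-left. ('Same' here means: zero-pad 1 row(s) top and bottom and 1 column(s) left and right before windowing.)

The receptive field on the zero-padded input at this output position is [0 1.9 -2.9 / 0 1.7 5.5 / 0 0 0]. Elementwise product with the kernel and sum: 0·0.5 + 1.9·1 + -2.9·-0.5 + 0·-1 + 1.7·2 + 5.5·-1 + 0·-1 + 0·1.

1.25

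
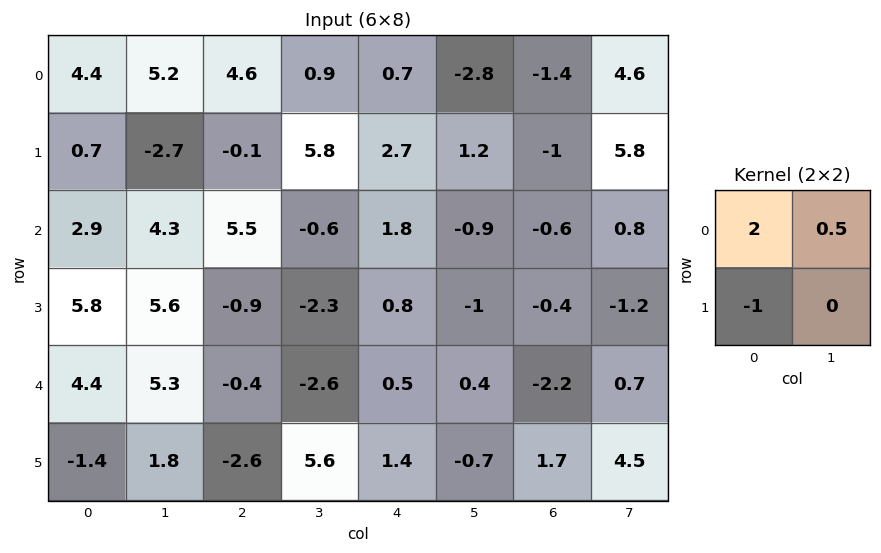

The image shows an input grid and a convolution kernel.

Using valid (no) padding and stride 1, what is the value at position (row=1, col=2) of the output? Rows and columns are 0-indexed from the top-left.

-2.8

The receptive field on the input at this output position is [-0.1 5.8 / 5.5 -0.6]. Elementwise product with the kernel and sum: -0.1·2 + 5.8·0.5 + 5.5·-1.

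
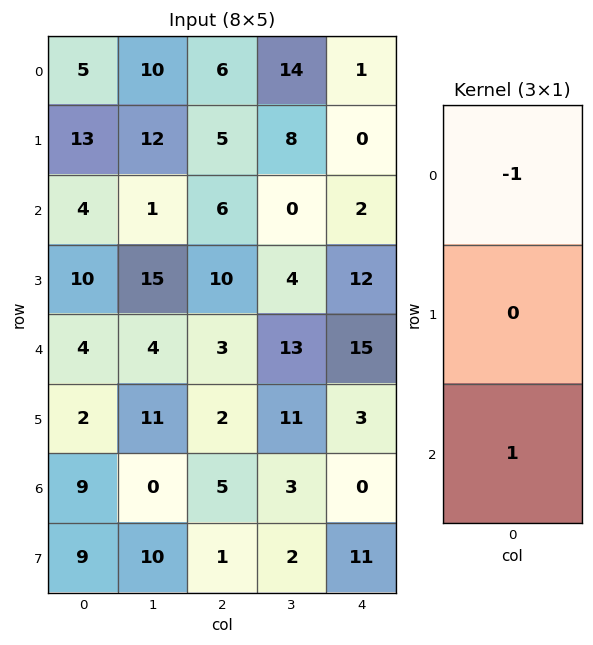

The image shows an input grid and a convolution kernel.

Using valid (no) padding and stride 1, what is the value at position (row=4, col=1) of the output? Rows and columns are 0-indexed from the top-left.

-4

The receptive field on the input at this output position is [4 / 11 / 0]. Elementwise product with the kernel and sum: 4·-1 + 0·1.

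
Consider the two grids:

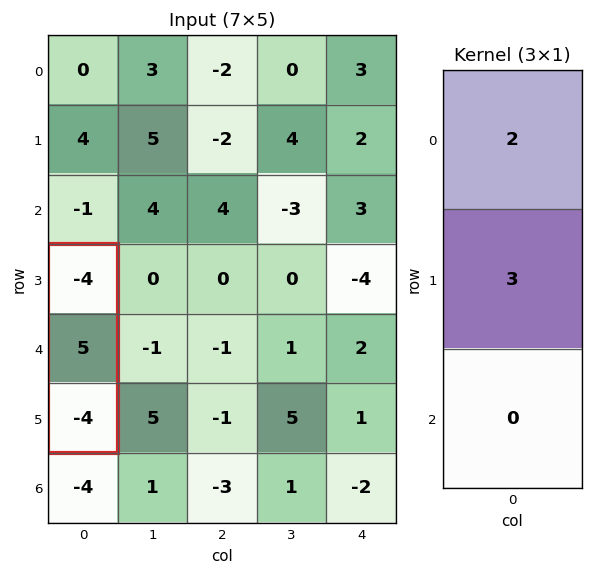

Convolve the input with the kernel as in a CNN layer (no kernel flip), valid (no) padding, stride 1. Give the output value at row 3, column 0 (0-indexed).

The receptive field on the input at this output position is [-4 / 5 / -4]. Elementwise product with the kernel and sum: -4·2 + 5·3.

7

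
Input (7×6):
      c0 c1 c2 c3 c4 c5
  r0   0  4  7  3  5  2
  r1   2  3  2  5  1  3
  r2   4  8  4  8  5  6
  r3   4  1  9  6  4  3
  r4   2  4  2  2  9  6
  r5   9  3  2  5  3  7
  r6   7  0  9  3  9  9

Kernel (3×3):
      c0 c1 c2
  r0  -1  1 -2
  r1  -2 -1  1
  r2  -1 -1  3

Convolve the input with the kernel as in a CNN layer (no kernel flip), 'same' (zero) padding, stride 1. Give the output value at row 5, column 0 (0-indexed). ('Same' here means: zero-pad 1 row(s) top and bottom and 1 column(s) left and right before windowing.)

-19

The receptive field on the zero-padded input at this output position is [0 2 4 / 0 9 3 / 0 7 0]. Elementwise product with the kernel and sum: 0·-1 + 2·1 + 4·-2 + 0·-2 + 9·-1 + 3·1 + 0·-1 + 7·-1 + 0·3.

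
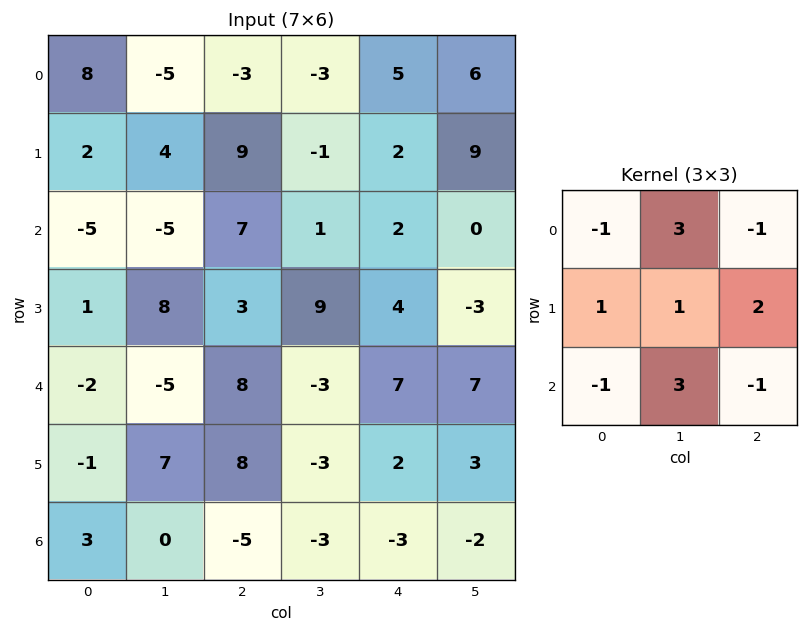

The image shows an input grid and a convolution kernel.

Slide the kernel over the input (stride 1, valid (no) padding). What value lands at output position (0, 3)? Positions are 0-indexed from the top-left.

36

The receptive field on the input at this output position is [-3 5 6 / -1 2 9 / 1 2 0]. Elementwise product with the kernel and sum: -3·-1 + 5·3 + 6·-1 + -1·1 + 2·1 + 9·2 + 1·-1 + 2·3 + 0·-1.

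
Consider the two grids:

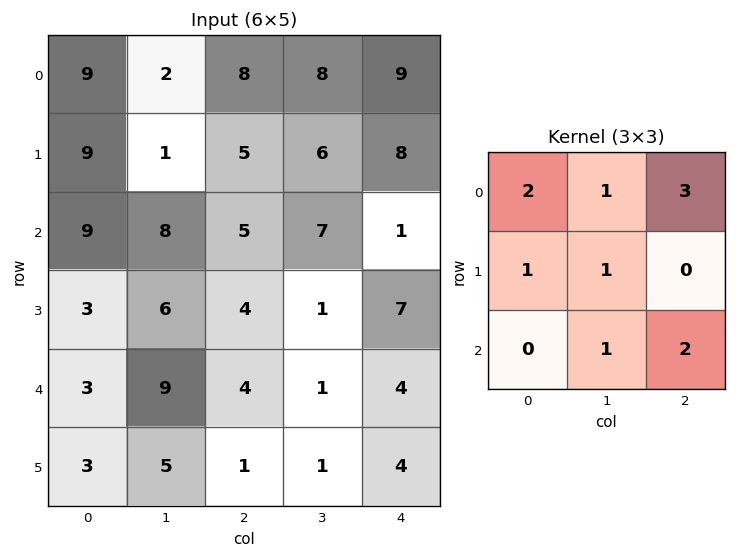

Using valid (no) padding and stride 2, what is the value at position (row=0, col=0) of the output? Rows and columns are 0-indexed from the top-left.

The receptive field on the input at this output position is [9 2 8 / 9 1 5 / 9 8 5]. Elementwise product with the kernel and sum: 9·2 + 2·1 + 8·3 + 9·1 + 1·1 + 8·1 + 5·2.

72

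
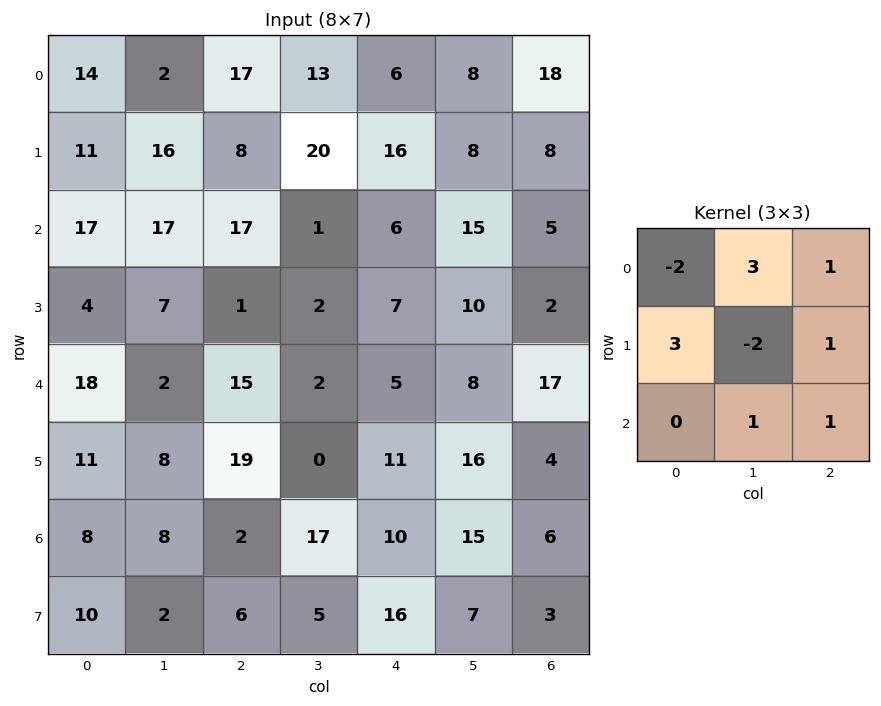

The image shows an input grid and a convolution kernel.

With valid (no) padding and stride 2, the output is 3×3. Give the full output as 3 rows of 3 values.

38 18 90
50 -12 66
31 76 57

Output[0,0]: The receptive field on the input at this output position is [14 2 17 / 11 16 8 / 17 17 17]. Elementwise product with the kernel and sum: 14·-2 + 2·3 + 17·1 + 11·3 + 16·-2 + 8·1 + 17·1 + 17·1.
Output[0,1]: The receptive field on the input at this output position is [17 13 6 / 8 20 16 / 17 1 6]. Elementwise product with the kernel and sum: 17·-2 + 13·3 + 6·1 + 8·3 + 20·-2 + 16·1 + 1·1 + 6·1.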